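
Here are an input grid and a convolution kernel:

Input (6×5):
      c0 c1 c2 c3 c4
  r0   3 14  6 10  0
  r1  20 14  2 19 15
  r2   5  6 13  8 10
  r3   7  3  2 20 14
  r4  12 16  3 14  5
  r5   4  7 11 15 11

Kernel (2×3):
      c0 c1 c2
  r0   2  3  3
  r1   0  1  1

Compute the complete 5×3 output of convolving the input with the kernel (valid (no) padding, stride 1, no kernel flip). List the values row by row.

82 97 76
107 112 124
72 97 114
48 89 125
99 109 89

Output[0,0]: The receptive field on the input at this output position is [3 14 6 / 20 14 2]. Elementwise product with the kernel and sum: 3·2 + 14·3 + 6·3 + 14·1 + 2·1.
Output[0,1]: The receptive field on the input at this output position is [14 6 10 / 14 2 19]. Elementwise product with the kernel and sum: 14·2 + 6·3 + 10·3 + 2·1 + 19·1.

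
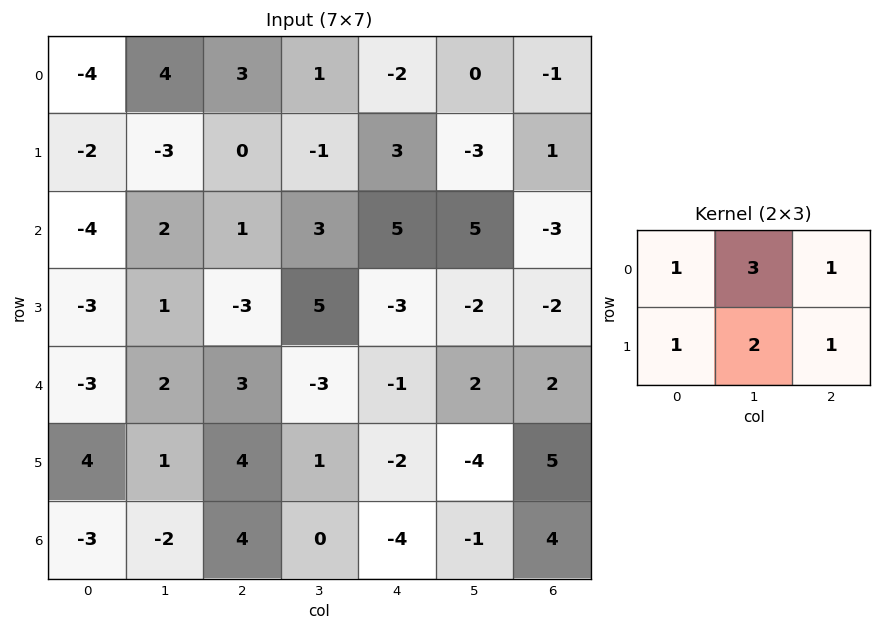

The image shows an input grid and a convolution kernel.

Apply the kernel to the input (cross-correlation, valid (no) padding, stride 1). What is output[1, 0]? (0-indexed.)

-10

The receptive field on the input at this output position is [-2 -3 0 / -4 2 1]. Elementwise product with the kernel and sum: -2·1 + -3·3 + 0·1 + -4·1 + 2·2 + 1·1.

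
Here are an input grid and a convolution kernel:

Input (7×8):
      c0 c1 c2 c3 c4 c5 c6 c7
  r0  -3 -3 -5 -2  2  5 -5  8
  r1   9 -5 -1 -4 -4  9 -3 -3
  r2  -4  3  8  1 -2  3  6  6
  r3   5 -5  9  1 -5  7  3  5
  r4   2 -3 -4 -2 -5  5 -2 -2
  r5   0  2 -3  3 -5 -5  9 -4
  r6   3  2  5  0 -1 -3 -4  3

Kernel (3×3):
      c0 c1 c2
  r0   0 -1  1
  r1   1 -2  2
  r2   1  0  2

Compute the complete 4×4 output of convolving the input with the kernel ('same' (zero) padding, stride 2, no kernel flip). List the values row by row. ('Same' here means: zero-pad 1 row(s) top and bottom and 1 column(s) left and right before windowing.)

Output[0,0]: The receptive field on the zero-padded input at this output position is [0 0 0 / 0 -3 -3 / 0 9 -5]. Elementwise product with the kernel and sum: 0·-1 + 0·1 + 0·1 + -3·-2 + -3·2 + 0·1 + -5·2.

-10 -10 18 34
-10 -17 39 20
-16 1 23 -6
0 -2 -4 -2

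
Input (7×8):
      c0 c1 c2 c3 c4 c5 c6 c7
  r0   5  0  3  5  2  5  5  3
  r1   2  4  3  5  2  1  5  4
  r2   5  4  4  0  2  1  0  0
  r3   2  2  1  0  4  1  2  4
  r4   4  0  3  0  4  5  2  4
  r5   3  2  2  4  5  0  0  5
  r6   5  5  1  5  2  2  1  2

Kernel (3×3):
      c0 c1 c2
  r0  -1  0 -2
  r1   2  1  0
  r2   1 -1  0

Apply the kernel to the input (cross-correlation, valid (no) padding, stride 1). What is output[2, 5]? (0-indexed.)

6

The receptive field on the input at this output position is [1 0 0 / 1 2 4 / 5 2 4]. Elementwise product with the kernel and sum: 1·-1 + 0·-2 + 1·2 + 2·1 + 5·1 + 2·-1.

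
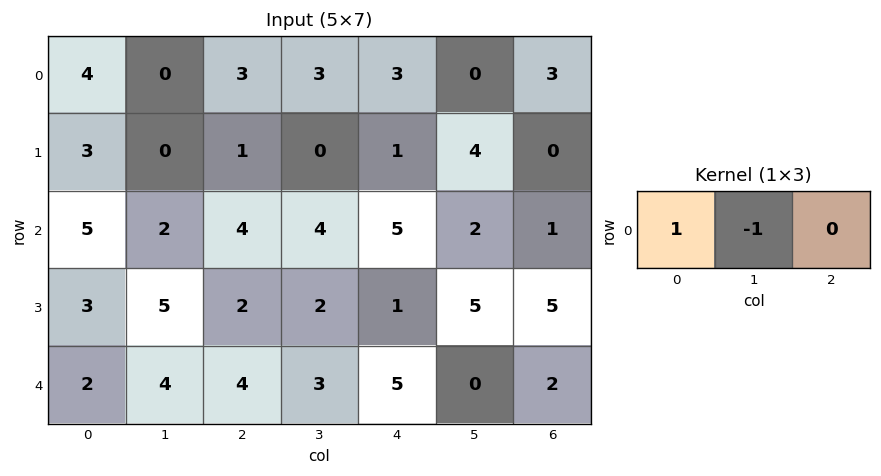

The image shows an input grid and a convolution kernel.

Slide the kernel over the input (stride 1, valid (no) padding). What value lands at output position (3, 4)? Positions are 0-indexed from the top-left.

The receptive field on the input at this output position is [1 5 5]. Elementwise product with the kernel and sum: 1·1 + 5·-1.

-4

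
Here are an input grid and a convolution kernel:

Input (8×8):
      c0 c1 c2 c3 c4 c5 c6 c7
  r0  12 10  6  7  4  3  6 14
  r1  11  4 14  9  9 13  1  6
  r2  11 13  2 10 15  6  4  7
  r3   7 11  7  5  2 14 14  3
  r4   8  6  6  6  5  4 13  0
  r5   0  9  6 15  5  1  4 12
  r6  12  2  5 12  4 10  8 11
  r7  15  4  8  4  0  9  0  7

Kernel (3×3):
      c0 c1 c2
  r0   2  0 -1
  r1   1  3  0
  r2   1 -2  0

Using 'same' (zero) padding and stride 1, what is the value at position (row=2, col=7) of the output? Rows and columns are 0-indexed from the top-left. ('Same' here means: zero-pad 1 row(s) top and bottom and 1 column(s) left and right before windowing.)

35

The receptive field on the zero-padded input at this output position is [1 6 0 / 4 7 0 / 14 3 0]. Elementwise product with the kernel and sum: 1·2 + 0·-1 + 4·1 + 7·3 + 14·1 + 3·-2.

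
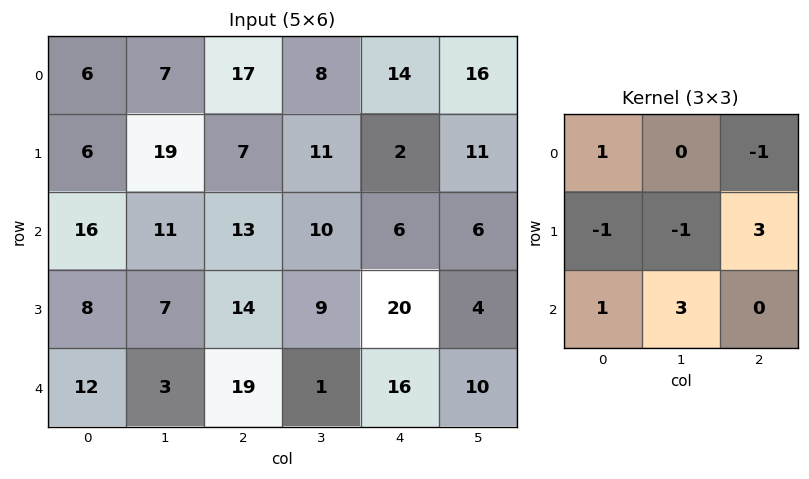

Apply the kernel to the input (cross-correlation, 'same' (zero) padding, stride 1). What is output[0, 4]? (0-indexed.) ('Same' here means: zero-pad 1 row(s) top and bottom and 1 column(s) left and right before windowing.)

43

The receptive field on the zero-padded input at this output position is [0 0 0 / 8 14 16 / 11 2 11]. Elementwise product with the kernel and sum: 0·1 + 0·-1 + 8·-1 + 14·-1 + 16·3 + 11·1 + 2·3.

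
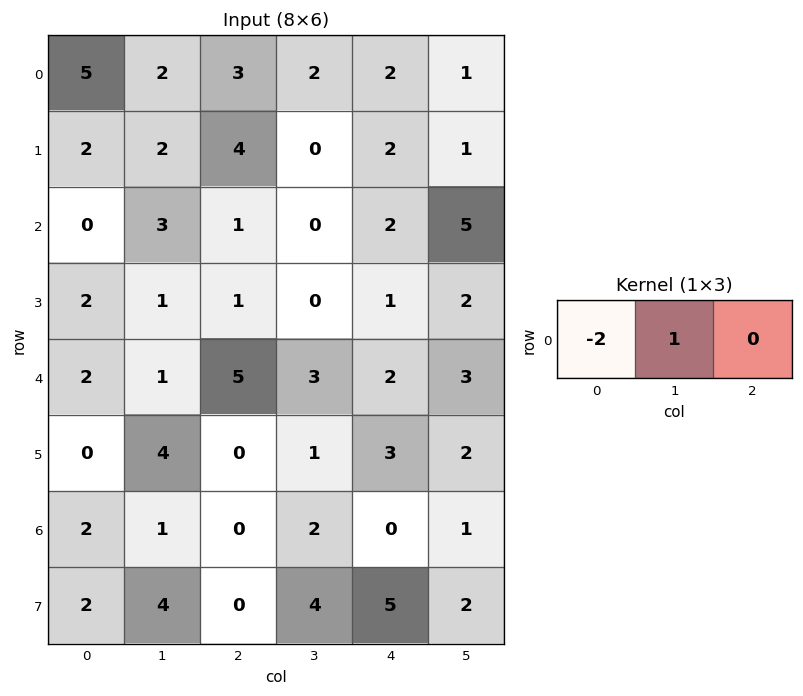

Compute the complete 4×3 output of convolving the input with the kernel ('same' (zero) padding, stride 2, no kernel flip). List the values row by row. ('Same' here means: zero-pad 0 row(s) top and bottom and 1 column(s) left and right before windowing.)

Output[0,0]: The receptive field on the zero-padded input at this output position is [0 5 2]. Elementwise product with the kernel and sum: 0·-2 + 5·1.
Output[0,1]: The receptive field on the zero-padded input at this output position is [2 3 2]. Elementwise product with the kernel and sum: 2·-2 + 3·1.

5 -1 -2
0 -5 2
2 3 -4
2 -2 -4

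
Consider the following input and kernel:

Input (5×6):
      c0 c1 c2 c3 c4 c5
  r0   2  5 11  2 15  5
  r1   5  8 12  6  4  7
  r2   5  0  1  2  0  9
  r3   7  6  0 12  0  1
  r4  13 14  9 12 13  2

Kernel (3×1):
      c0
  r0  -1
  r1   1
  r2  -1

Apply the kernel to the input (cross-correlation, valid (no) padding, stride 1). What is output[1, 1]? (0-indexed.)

The receptive field on the input at this output position is [8 / 0 / 6]. Elementwise product with the kernel and sum: 8·-1 + 0·1 + 6·-1.

-14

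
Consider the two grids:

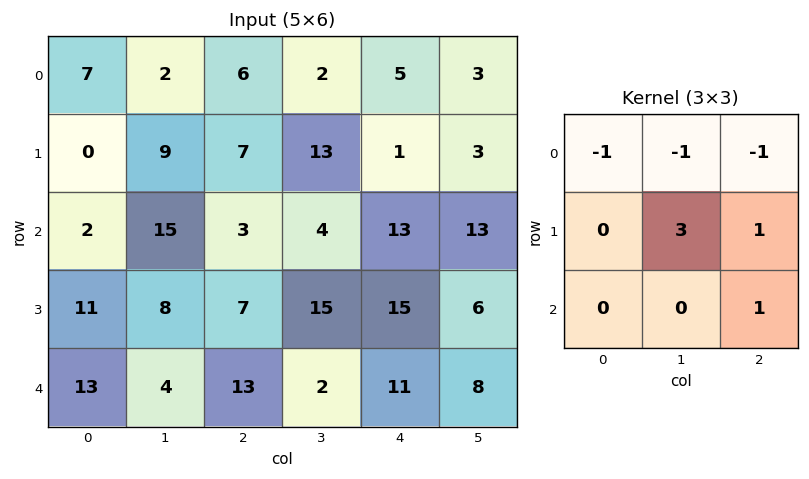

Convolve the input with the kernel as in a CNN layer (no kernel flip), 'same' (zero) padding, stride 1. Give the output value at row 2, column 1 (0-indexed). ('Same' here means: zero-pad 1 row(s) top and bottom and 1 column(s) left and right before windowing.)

The receptive field on the zero-padded input at this output position is [0 9 7 / 2 15 3 / 11 8 7]. Elementwise product with the kernel and sum: 0·-1 + 9·-1 + 7·-1 + 15·3 + 3·1 + 7·1.

39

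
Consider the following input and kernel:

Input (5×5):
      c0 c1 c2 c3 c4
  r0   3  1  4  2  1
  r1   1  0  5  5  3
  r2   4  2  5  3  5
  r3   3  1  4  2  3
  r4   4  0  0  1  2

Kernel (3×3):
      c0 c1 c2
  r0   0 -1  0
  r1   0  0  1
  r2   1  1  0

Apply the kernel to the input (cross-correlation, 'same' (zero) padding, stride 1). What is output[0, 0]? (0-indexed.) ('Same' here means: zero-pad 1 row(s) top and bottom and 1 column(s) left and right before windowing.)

2

The receptive field on the zero-padded input at this output position is [0 0 0 / 0 3 1 / 0 1 0]. Elementwise product with the kernel and sum: 0·-1 + 1·1 + 0·1 + 1·1.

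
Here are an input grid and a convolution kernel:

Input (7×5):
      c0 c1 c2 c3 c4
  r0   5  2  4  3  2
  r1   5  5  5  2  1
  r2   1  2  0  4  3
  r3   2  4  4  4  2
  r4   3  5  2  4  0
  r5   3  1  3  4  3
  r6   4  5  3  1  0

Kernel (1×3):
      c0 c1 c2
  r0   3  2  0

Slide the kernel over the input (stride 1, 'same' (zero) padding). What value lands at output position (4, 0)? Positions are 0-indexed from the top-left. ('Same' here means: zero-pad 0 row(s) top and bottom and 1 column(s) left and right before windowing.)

6

The receptive field on the zero-padded input at this output position is [0 3 5]. Elementwise product with the kernel and sum: 0·3 + 3·2.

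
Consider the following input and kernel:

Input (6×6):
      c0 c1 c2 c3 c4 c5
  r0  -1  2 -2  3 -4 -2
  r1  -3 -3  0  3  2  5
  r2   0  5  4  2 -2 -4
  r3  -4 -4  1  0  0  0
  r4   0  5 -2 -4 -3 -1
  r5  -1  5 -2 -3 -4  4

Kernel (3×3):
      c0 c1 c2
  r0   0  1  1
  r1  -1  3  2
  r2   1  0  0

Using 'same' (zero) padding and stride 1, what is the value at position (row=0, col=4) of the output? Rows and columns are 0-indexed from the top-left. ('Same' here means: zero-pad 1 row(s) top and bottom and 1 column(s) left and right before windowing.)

-16

The receptive field on the zero-padded input at this output position is [0 0 0 / 3 -4 -2 / 3 2 5]. Elementwise product with the kernel and sum: 0·1 + 0·1 + 3·-1 + -4·3 + -2·2 + 3·1.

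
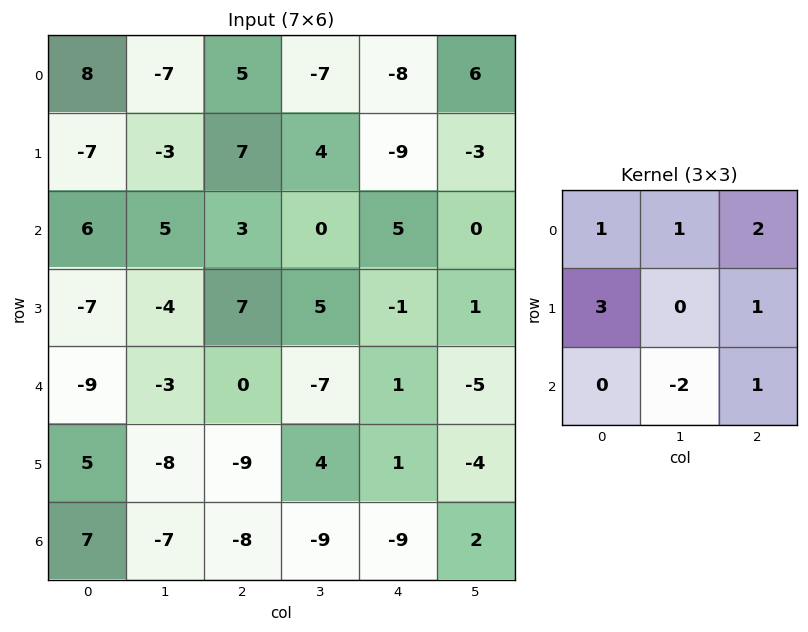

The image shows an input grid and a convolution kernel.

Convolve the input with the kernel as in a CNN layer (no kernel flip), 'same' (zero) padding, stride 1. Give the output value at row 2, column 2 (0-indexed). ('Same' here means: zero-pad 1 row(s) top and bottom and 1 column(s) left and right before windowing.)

18

The receptive field on the zero-padded input at this output position is [-3 7 4 / 5 3 0 / -4 7 5]. Elementwise product with the kernel and sum: -3·1 + 7·1 + 4·2 + 5·3 + 0·1 + 7·-2 + 5·1.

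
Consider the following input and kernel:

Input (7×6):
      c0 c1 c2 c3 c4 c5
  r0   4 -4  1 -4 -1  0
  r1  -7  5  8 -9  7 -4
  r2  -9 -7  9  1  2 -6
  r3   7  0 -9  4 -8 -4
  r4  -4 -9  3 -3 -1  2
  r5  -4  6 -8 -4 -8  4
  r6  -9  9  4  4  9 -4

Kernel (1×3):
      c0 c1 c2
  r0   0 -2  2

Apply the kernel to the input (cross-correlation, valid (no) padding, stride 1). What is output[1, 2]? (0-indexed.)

The receptive field on the input at this output position is [8 -9 7]. Elementwise product with the kernel and sum: -9·-2 + 7·2.

32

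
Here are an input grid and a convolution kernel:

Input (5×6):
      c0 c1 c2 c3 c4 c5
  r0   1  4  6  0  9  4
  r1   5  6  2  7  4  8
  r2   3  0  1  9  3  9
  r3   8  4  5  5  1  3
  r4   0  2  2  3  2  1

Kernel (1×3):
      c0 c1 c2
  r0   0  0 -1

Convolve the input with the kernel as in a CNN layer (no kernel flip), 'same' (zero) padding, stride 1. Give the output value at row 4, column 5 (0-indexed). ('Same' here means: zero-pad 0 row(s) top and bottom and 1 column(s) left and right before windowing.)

0

The receptive field on the zero-padded input at this output position is [2 1 0]. Elementwise product with the kernel and sum: 0·-1.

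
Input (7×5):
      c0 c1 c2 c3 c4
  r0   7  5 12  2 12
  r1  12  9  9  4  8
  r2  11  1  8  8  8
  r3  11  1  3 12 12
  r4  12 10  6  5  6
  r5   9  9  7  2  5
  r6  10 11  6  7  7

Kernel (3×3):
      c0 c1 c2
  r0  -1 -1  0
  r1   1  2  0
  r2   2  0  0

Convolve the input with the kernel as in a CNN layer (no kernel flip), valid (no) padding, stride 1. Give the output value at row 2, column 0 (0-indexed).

25

The receptive field on the input at this output position is [11 1 8 / 11 1 3 / 12 10 6]. Elementwise product with the kernel and sum: 11·-1 + 1·-1 + 11·1 + 1·2 + 12·2.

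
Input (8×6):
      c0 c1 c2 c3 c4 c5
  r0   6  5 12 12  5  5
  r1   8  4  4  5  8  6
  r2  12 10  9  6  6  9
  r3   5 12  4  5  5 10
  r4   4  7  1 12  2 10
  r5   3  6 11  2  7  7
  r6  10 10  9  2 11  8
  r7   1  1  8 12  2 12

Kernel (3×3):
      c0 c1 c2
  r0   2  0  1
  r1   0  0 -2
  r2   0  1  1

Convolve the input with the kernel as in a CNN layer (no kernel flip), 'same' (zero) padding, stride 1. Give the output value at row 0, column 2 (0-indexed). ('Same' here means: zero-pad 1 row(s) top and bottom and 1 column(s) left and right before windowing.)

The receptive field on the zero-padded input at this output position is [0 0 0 / 5 12 12 / 4 4 5]. Elementwise product with the kernel and sum: 0·2 + 0·1 + 12·-2 + 4·1 + 5·1.

-15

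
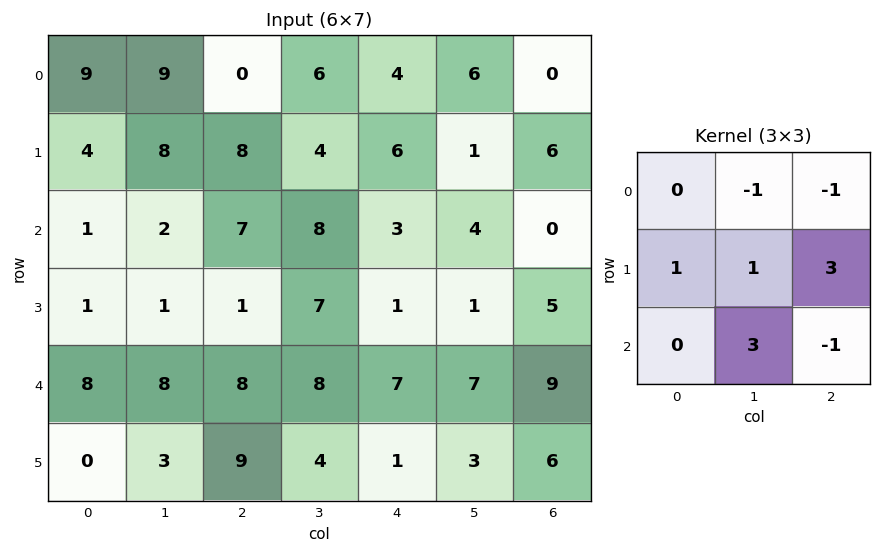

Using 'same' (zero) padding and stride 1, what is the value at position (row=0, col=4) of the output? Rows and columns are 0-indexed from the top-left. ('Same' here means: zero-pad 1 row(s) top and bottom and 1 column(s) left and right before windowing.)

The receptive field on the zero-padded input at this output position is [0 0 0 / 6 4 6 / 4 6 1]. Elementwise product with the kernel and sum: 0·-1 + 0·-1 + 6·1 + 4·1 + 6·3 + 6·3 + 1·-1.

45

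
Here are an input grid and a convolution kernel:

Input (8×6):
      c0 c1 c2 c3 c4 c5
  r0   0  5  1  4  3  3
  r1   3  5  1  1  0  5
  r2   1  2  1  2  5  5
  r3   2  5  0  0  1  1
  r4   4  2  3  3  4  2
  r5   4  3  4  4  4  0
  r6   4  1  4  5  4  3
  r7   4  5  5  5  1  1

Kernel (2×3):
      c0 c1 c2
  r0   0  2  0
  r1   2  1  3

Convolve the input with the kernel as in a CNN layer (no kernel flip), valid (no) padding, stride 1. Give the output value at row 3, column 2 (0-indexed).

21

The receptive field on the input at this output position is [0 0 1 / 3 3 4]. Elementwise product with the kernel and sum: 0·2 + 3·2 + 3·1 + 4·3.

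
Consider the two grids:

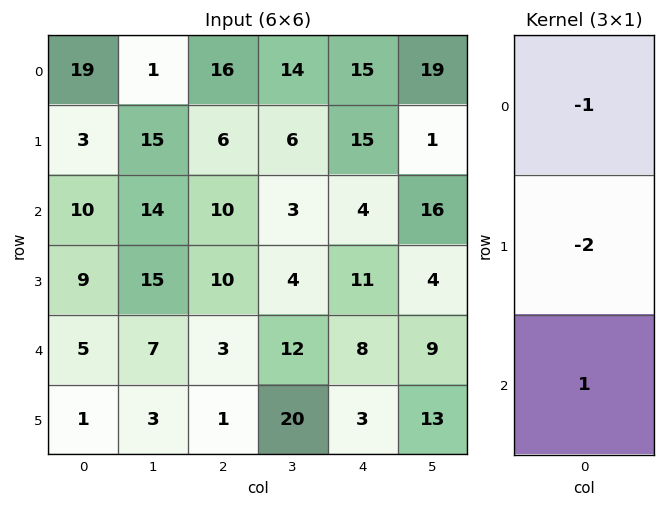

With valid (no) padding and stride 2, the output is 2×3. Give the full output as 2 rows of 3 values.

-15 -18 -41
-23 -27 -18

Output[0,0]: The receptive field on the input at this output position is [19 / 3 / 10]. Elementwise product with the kernel and sum: 19·-1 + 3·-2 + 10·1.
Output[0,1]: The receptive field on the input at this output position is [16 / 6 / 10]. Elementwise product with the kernel and sum: 16·-1 + 6·-2 + 10·1.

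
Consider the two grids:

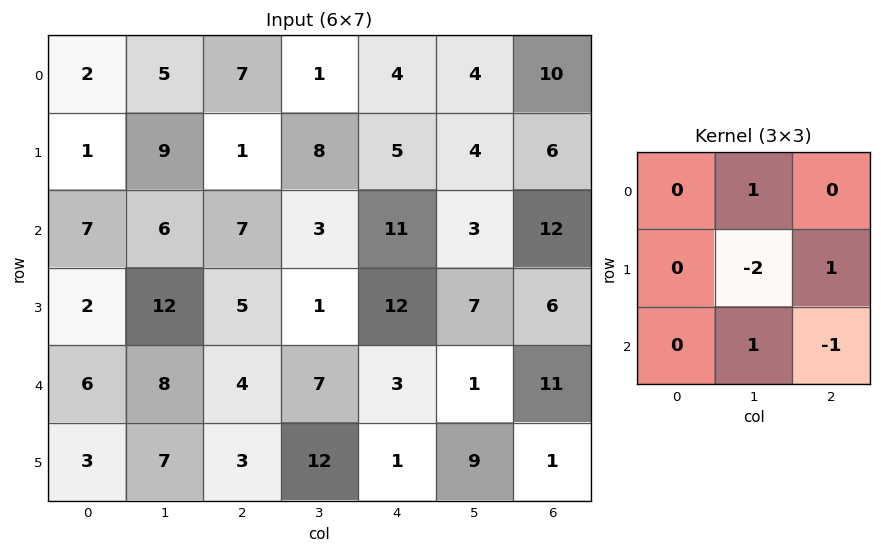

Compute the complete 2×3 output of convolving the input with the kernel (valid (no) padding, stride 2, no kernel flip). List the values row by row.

Output[0,0]: The receptive field on the input at this output position is [2 5 7 / 1 9 1 / 7 6 7]. Elementwise product with the kernel and sum: 5·1 + 9·-2 + 1·1 + 6·1 + 7·-1.
Output[0,1]: The receptive field on the input at this output position is [7 1 4 / 1 8 5 / 7 3 11]. Elementwise product with the kernel and sum: 1·1 + 8·-2 + 5·1 + 3·1 + 11·-1.

-13 -18 -7
-9 17 -15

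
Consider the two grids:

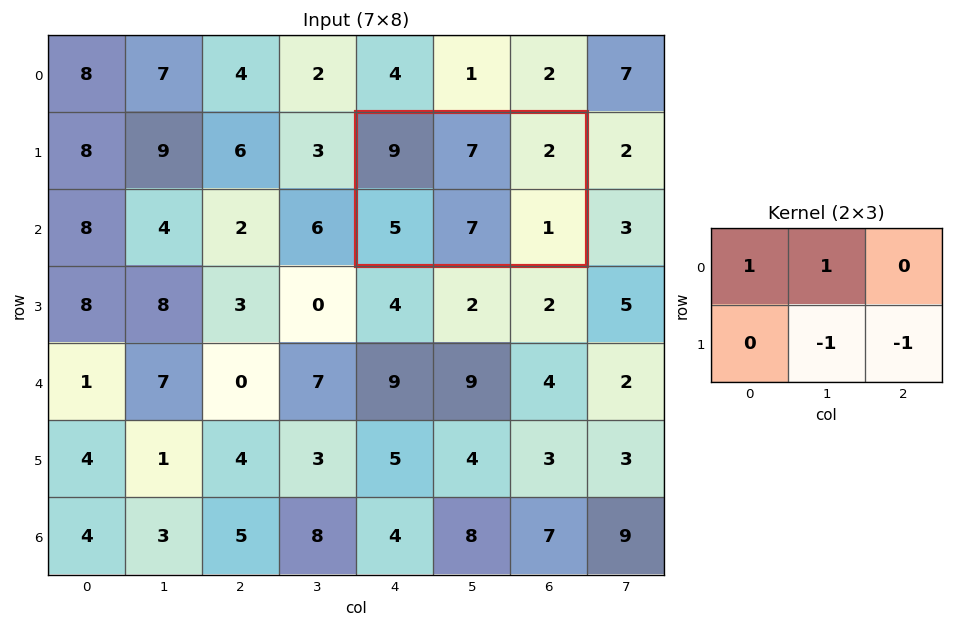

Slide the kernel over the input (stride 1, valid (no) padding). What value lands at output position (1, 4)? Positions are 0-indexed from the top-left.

8

The receptive field on the input at this output position is [9 7 2 / 5 7 1]. Elementwise product with the kernel and sum: 9·1 + 7·1 + 7·-1 + 1·-1.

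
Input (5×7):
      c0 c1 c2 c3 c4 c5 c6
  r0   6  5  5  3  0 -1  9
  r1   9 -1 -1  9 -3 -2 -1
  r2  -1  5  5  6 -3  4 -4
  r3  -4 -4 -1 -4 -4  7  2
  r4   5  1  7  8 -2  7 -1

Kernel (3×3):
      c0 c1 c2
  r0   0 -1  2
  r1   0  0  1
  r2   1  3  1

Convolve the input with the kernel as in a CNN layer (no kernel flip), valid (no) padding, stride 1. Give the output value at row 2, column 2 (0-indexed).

13

The receptive field on the input at this output position is [5 6 -3 / -1 -4 -4 / 7 8 -2]. Elementwise product with the kernel and sum: 6·-1 + -3·2 + -4·1 + 7·1 + 8·3 + -2·1.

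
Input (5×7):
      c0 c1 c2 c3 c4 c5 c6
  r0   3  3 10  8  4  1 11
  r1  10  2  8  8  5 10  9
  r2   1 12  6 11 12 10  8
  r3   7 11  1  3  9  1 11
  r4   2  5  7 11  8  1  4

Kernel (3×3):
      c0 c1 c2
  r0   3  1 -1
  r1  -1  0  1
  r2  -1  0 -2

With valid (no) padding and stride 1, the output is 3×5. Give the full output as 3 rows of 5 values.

-13 -17 1 -2 -22
20 -12 14 13 -19
-13 -4 2 20 24

Output[0,0]: The receptive field on the input at this output position is [3 3 10 / 10 2 8 / 1 12 6]. Elementwise product with the kernel and sum: 3·3 + 3·1 + 10·-1 + 10·-1 + 8·1 + 1·-1 + 6·-2.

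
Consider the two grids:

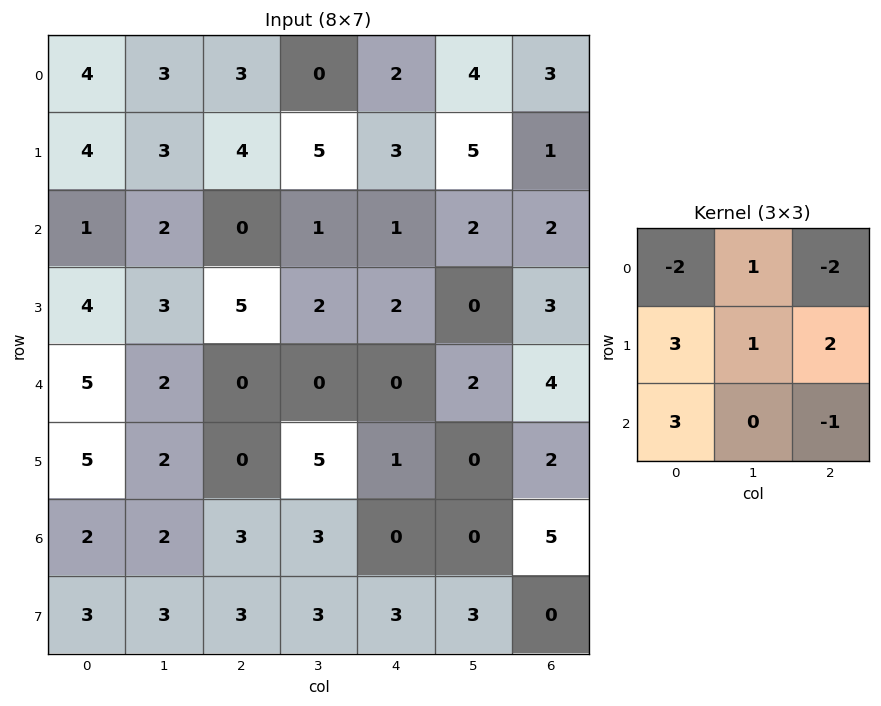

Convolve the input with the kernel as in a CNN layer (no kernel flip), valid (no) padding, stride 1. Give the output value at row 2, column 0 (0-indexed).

40

The receptive field on the input at this output position is [1 2 0 / 4 3 5 / 5 2 0]. Elementwise product with the kernel and sum: 1·-2 + 2·1 + 0·-2 + 4·3 + 3·1 + 5·2 + 5·3 + 0·-1.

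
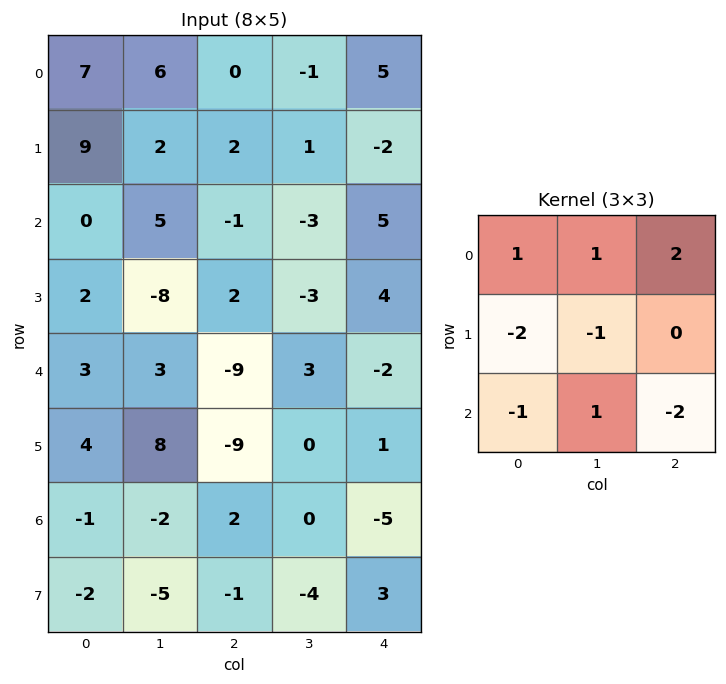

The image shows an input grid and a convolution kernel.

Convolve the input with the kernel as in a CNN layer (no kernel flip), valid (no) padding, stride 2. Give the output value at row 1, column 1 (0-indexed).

The receptive field on the input at this output position is [-1 -3 5 / 2 -3 4 / -9 3 -2]. Elementwise product with the kernel and sum: -1·1 + -3·1 + 5·2 + 2·-2 + -3·-1 + -9·-1 + 3·1 + -2·-2.

21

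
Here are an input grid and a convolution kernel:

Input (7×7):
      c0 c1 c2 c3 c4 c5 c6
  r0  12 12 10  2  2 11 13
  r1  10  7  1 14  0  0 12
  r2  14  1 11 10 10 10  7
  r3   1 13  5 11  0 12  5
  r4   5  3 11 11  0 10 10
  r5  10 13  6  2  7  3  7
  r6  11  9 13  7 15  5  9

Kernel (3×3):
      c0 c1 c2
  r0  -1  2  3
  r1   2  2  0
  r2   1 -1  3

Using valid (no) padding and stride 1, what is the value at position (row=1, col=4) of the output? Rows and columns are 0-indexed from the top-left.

79

The receptive field on the input at this output position is [0 0 12 / 10 10 7 / 0 12 5]. Elementwise product with the kernel and sum: 0·-1 + 0·2 + 12·3 + 10·2 + 10·2 + 0·1 + 12·-1 + 5·3.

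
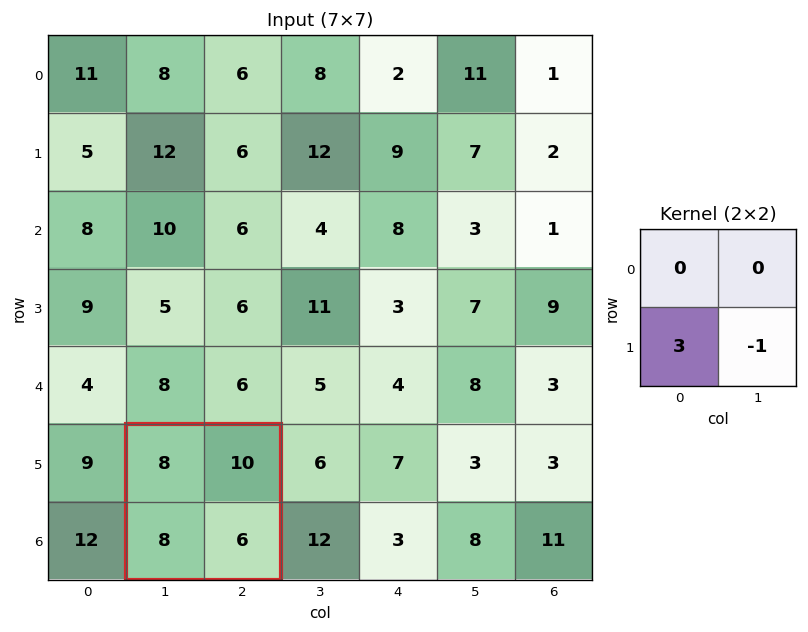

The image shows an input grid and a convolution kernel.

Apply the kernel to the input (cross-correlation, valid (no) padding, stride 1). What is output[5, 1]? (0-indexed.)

18

The receptive field on the input at this output position is [8 10 / 8 6]. Elementwise product with the kernel and sum: 8·3 + 6·-1.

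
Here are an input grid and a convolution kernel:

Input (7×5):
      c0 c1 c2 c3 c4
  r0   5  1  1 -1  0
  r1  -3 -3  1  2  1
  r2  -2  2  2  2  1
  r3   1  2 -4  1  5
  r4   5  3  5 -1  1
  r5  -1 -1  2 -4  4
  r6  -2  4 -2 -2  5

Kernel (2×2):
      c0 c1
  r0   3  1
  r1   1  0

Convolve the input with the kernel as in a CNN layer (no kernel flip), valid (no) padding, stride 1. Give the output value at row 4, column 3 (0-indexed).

The receptive field on the input at this output position is [-1 1 / -4 4]. Elementwise product with the kernel and sum: -1·3 + 1·1 + -4·1.

-6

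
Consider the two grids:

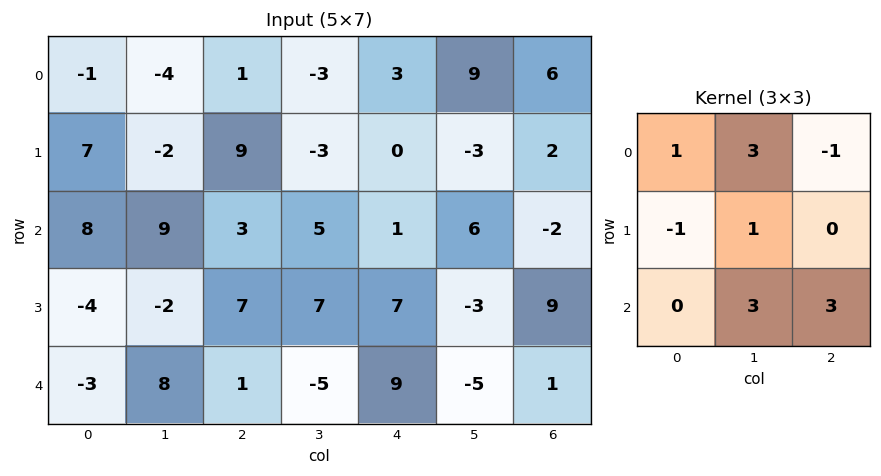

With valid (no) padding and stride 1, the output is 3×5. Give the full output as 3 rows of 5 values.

13 37 -5 21 33
8 64 44 8 12
61 10 29 14 -1

Output[0,0]: The receptive field on the input at this output position is [-1 -4 1 / 7 -2 9 / 8 9 3]. Elementwise product with the kernel and sum: -1·1 + -4·3 + 1·-1 + 7·-1 + -2·1 + 9·3 + 3·3.
Output[0,1]: The receptive field on the input at this output position is [-4 1 -3 / -2 9 -3 / 9 3 5]. Elementwise product with the kernel and sum: -4·1 + 1·3 + -3·-1 + -2·-1 + 9·1 + 3·3 + 5·3.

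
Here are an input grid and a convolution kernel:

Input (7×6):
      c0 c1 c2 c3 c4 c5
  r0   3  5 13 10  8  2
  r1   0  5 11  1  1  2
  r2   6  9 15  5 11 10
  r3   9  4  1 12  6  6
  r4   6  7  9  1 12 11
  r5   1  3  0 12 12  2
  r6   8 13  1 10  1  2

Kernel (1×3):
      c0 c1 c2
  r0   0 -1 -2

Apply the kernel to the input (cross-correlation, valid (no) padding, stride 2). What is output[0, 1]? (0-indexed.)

-26

The receptive field on the input at this output position is [13 10 8]. Elementwise product with the kernel and sum: 10·-1 + 8·-2.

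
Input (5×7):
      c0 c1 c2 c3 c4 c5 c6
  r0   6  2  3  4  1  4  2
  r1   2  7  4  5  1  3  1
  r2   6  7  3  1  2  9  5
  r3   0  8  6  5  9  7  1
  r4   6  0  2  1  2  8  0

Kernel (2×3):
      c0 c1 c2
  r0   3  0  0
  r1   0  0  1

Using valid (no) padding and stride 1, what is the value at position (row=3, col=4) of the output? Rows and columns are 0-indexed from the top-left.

The receptive field on the input at this output position is [9 7 1 / 2 8 0]. Elementwise product with the kernel and sum: 9·3 + 0·1.

27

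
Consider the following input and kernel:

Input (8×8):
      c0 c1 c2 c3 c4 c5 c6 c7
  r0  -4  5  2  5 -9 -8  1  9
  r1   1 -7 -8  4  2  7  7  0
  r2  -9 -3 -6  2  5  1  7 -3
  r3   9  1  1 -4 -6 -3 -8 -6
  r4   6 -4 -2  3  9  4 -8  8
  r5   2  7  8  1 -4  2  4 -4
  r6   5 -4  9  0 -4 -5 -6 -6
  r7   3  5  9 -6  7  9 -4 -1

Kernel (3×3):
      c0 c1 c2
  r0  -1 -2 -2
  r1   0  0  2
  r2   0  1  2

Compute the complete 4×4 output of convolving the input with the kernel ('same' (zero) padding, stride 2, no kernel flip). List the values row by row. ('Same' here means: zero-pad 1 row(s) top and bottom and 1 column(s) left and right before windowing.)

-3 10 0 25
17 12 -32 -47
-12 21 30 43
-13 -28 18 -20

Output[0,0]: The receptive field on the zero-padded input at this output position is [0 0 0 / 0 -4 5 / 0 1 -7]. Elementwise product with the kernel and sum: 0·-1 + 0·-2 + 0·-2 + 5·2 + 1·1 + -7·2.
Output[0,1]: The receptive field on the zero-padded input at this output position is [0 0 0 / 5 2 5 / -7 -8 4]. Elementwise product with the kernel and sum: 0·-1 + 0·-2 + 0·-2 + 5·2 + -8·1 + 4·2.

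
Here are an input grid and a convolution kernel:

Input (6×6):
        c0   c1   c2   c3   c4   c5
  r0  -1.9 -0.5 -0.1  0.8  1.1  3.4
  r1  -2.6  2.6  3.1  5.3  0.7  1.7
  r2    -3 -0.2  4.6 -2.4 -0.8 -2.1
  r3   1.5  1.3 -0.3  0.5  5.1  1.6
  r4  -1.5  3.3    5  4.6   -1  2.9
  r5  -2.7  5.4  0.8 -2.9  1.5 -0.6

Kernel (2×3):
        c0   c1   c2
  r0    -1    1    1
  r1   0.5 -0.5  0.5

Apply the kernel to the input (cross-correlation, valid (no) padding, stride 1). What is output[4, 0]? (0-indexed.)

The receptive field on the input at this output position is [-1.5 3.3 5 / -2.7 5.4 0.8]. Elementwise product with the kernel and sum: -1.5·-1 + 3.3·1 + 5·1 + -2.7·0.5 + 5.4·-0.5 + 0.8·0.5.

6.15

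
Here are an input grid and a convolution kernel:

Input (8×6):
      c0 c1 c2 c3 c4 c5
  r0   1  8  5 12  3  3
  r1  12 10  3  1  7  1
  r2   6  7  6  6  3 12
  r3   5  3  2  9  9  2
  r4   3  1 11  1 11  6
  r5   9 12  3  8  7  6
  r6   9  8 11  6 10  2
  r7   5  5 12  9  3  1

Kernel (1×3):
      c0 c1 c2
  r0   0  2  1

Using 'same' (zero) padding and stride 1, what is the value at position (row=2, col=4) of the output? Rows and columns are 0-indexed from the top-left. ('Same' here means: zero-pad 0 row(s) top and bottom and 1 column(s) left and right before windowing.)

The receptive field on the zero-padded input at this output position is [6 3 12]. Elementwise product with the kernel and sum: 3·2 + 12·1.

18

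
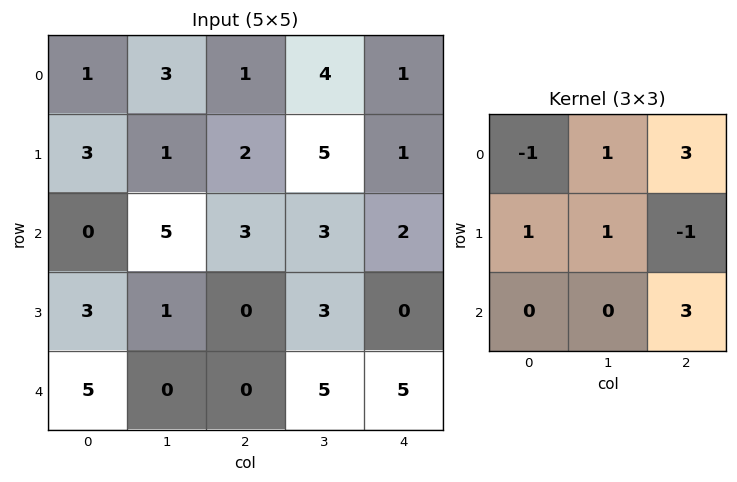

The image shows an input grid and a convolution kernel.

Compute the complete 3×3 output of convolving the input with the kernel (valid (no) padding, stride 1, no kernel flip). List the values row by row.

Output[0,0]: The receptive field on the input at this output position is [1 3 1 / 3 1 2 / 0 5 3]. Elementwise product with the kernel and sum: 1·-1 + 3·1 + 1·3 + 3·1 + 1·1 + 2·-1 + 3·3.
Output[0,1]: The receptive field on the input at this output position is [3 1 4 / 1 2 5 / 5 3 3]. Elementwise product with the kernel and sum: 3·-1 + 1·1 + 4·3 + 1·1 + 2·1 + 5·-1 + 3·3.

16 17 18
6 30 10
18 20 24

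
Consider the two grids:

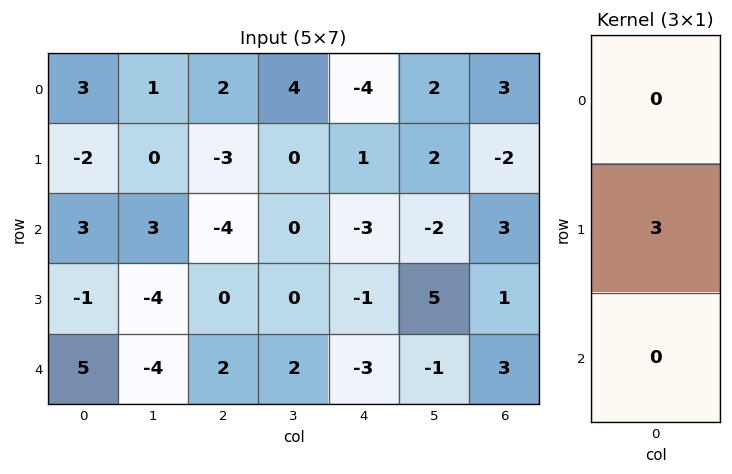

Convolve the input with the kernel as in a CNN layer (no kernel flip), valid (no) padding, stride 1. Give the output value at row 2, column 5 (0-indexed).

The receptive field on the input at this output position is [-2 / 5 / -1]. Elementwise product with the kernel and sum: 5·3.

15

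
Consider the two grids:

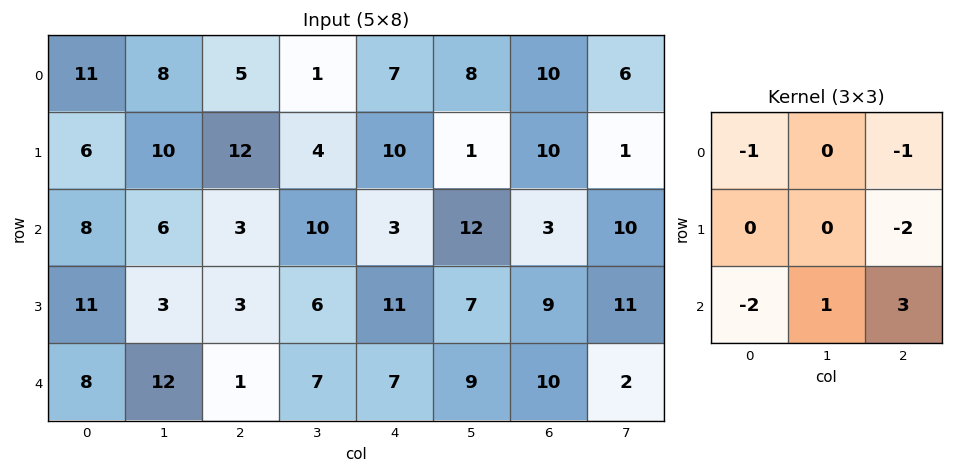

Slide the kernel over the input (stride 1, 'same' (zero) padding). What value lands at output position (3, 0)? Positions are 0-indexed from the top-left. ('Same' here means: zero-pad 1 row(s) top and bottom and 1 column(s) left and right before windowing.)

32

The receptive field on the zero-padded input at this output position is [0 8 6 / 0 11 3 / 0 8 12]. Elementwise product with the kernel and sum: 0·-1 + 6·-1 + 3·-2 + 0·-2 + 8·1 + 12·3.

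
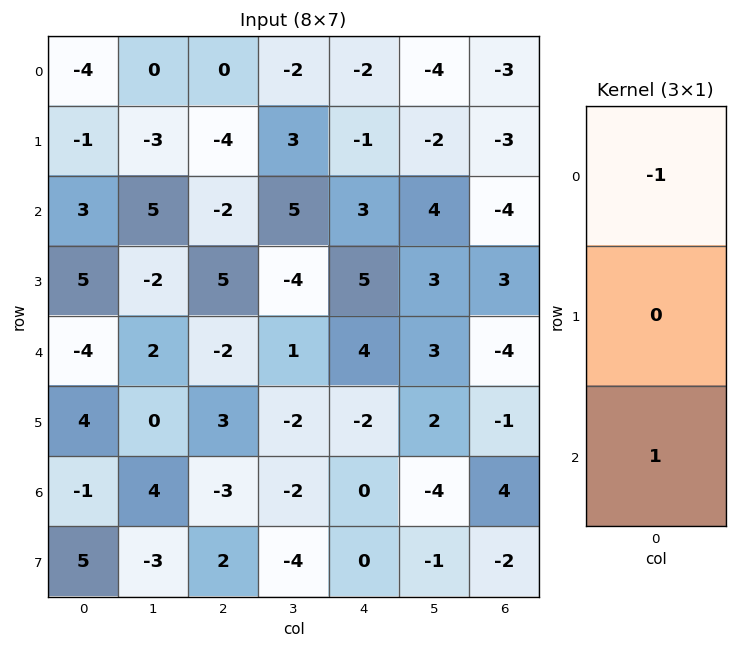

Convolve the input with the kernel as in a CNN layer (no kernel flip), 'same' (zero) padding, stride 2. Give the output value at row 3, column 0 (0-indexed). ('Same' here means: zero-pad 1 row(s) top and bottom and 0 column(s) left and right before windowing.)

The receptive field on the zero-padded input at this output position is [4 / -1 / 5]. Elementwise product with the kernel and sum: 4·-1 + 5·1.

1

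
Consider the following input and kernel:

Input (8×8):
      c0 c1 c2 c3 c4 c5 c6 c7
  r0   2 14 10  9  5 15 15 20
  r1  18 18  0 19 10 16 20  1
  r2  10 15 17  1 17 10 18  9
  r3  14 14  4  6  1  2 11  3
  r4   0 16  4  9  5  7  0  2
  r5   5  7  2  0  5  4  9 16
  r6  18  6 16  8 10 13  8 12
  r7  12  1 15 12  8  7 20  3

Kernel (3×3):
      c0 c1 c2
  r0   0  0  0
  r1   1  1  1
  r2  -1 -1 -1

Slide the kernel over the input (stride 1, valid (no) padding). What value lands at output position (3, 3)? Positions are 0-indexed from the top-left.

12

The receptive field on the input at this output position is [6 1 2 / 9 5 7 / 0 5 4]. Elementwise product with the kernel and sum: 9·1 + 5·1 + 7·1 + 0·-1 + 5·-1 + 4·-1.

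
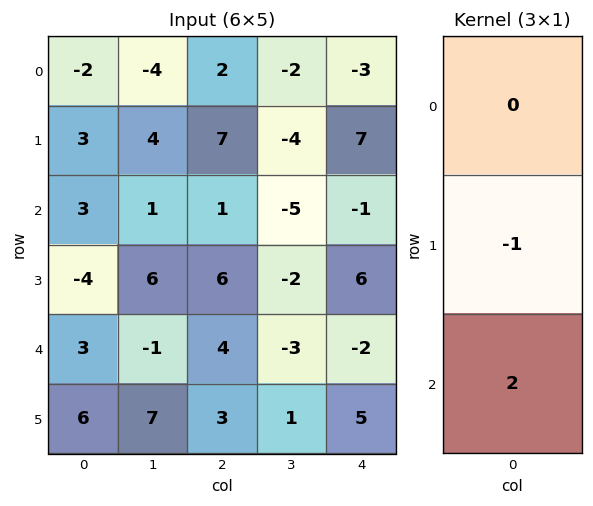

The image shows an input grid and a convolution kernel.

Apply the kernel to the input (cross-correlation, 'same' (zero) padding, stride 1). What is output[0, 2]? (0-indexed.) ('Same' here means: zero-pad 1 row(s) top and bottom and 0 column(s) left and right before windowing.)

The receptive field on the zero-padded input at this output position is [0 / 2 / 7]. Elementwise product with the kernel and sum: 2·-1 + 7·2.

12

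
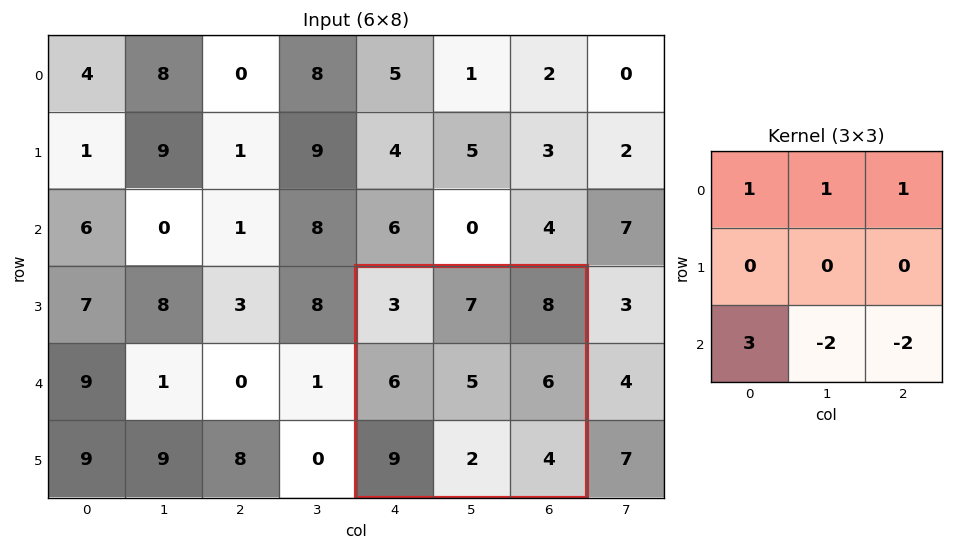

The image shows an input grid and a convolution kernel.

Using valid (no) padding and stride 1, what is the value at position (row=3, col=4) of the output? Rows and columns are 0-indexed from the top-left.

The receptive field on the input at this output position is [3 7 8 / 6 5 6 / 9 2 4]. Elementwise product with the kernel and sum: 3·1 + 7·1 + 8·1 + 9·3 + 2·-2 + 4·-2.

33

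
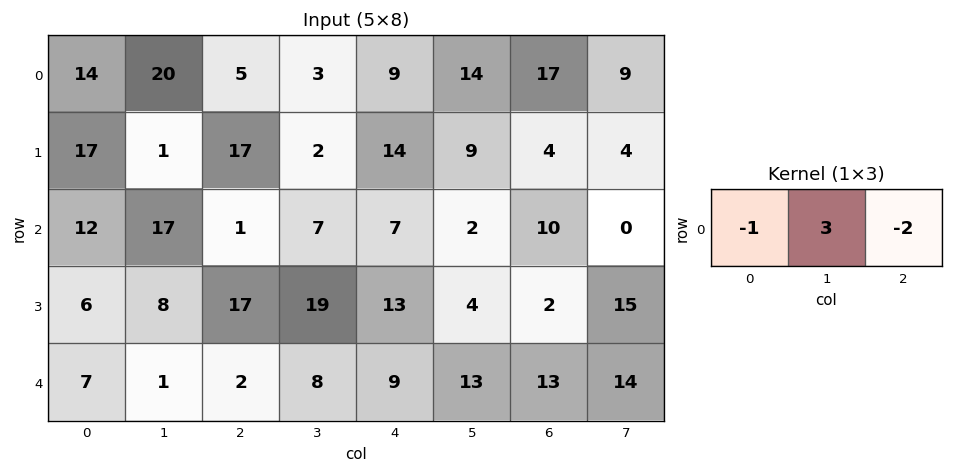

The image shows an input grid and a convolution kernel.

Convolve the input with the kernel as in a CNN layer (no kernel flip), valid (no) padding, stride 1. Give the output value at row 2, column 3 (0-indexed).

The receptive field on the input at this output position is [7 7 2]. Elementwise product with the kernel and sum: 7·-1 + 7·3 + 2·-2.

10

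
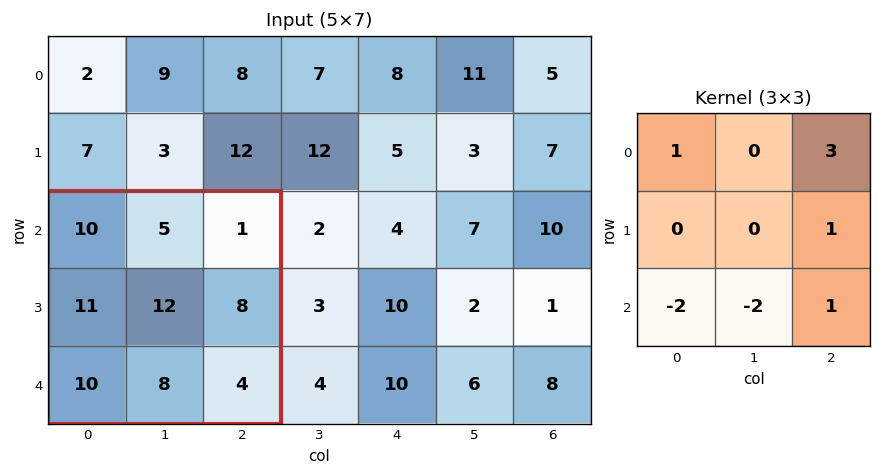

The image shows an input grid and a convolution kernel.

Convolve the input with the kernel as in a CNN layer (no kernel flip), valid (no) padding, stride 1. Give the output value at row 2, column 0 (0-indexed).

The receptive field on the input at this output position is [10 5 1 / 11 12 8 / 10 8 4]. Elementwise product with the kernel and sum: 10·1 + 1·3 + 8·1 + 10·-2 + 8·-2 + 4·1.

-11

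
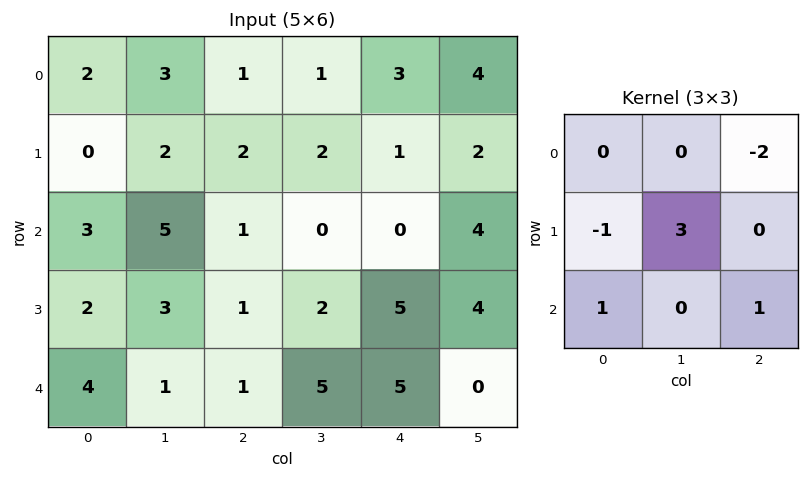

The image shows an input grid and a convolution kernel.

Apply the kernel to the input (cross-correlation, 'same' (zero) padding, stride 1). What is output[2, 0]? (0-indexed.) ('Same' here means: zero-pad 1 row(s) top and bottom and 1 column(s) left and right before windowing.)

The receptive field on the zero-padded input at this output position is [0 0 2 / 0 3 5 / 0 2 3]. Elementwise product with the kernel and sum: 2·-2 + 0·-1 + 3·3 + 0·1 + 3·1.

8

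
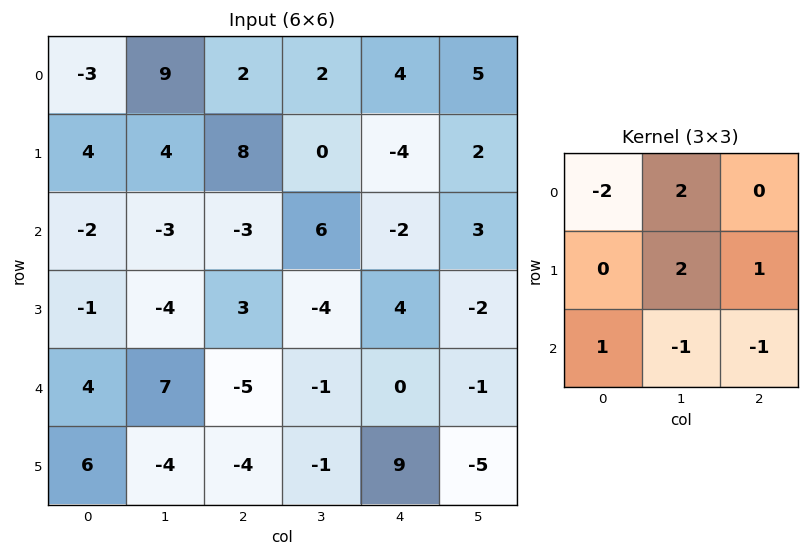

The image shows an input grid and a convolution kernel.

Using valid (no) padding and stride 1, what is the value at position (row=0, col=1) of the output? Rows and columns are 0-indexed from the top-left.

-4

The receptive field on the input at this output position is [9 2 2 / 4 8 0 / -3 -3 6]. Elementwise product with the kernel and sum: 9·-2 + 2·2 + 8·2 + 0·1 + -3·1 + -3·-1 + 6·-1.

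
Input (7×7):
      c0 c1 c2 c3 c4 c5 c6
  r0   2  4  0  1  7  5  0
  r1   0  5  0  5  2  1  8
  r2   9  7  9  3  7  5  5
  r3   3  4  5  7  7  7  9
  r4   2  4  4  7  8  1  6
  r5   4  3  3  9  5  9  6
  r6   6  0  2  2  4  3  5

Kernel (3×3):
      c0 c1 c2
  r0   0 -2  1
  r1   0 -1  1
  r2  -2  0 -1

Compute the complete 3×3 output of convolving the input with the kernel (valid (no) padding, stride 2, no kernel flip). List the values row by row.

Output[0,0]: The receptive field on the input at this output position is [2 4 0 / 0 5 0 / 9 7 9]. Elementwise product with the kernel and sum: 4·-2 + 0·1 + 5·-1 + 0·1 + 9·-2 + 9·-1.

-40 -23 -22
-12 -15 -25
-18 -18 -12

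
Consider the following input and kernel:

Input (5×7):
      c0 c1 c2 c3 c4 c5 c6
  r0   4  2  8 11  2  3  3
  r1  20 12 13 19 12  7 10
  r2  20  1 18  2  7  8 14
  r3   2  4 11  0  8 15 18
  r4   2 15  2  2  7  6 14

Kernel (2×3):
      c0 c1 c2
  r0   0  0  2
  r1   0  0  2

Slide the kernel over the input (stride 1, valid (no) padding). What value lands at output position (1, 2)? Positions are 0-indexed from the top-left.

The receptive field on the input at this output position is [13 19 12 / 18 2 7]. Elementwise product with the kernel and sum: 12·2 + 7·2.

38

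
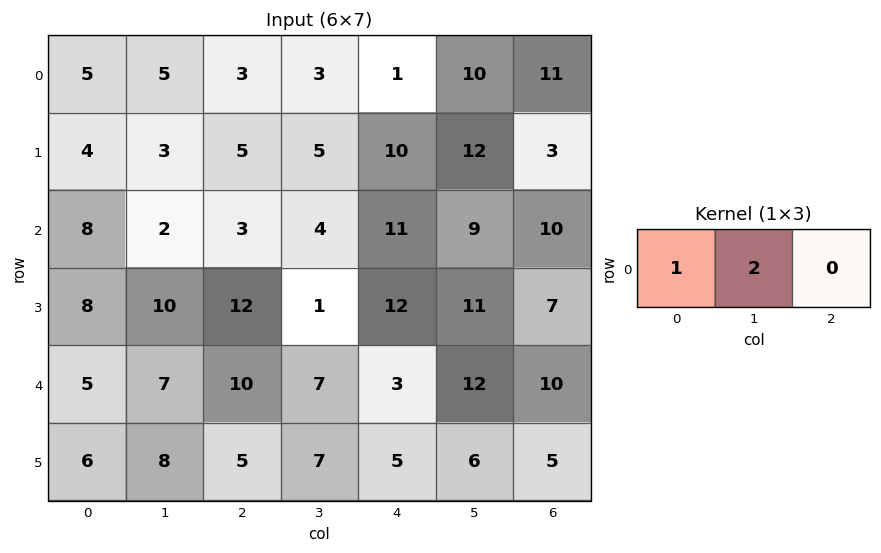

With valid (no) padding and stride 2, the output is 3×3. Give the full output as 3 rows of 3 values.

Output[0,0]: The receptive field on the input at this output position is [5 5 3]. Elementwise product with the kernel and sum: 5·1 + 5·2.

15 9 21
12 11 29
19 24 27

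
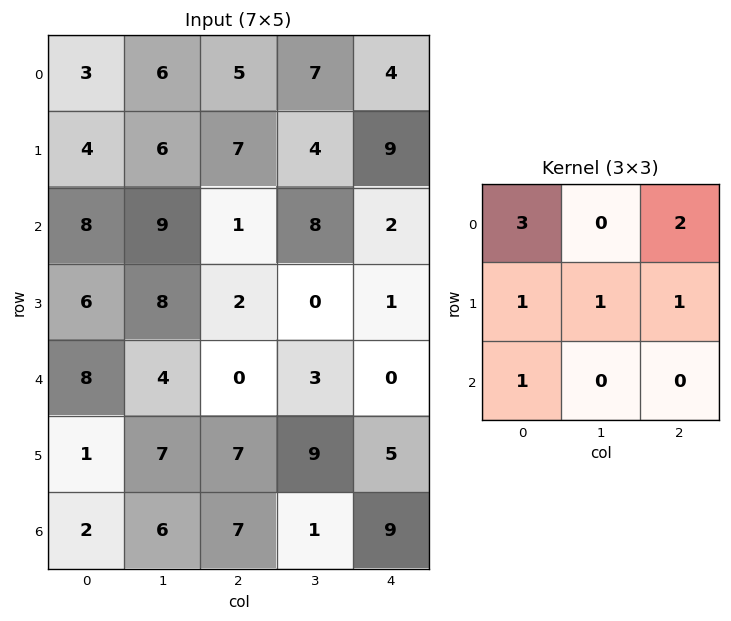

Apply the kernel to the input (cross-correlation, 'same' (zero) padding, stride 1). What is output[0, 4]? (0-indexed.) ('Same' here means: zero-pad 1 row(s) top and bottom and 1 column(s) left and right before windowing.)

15

The receptive field on the zero-padded input at this output position is [0 0 0 / 7 4 0 / 4 9 0]. Elementwise product with the kernel and sum: 0·3 + 0·2 + 7·1 + 4·1 + 0·1 + 4·1.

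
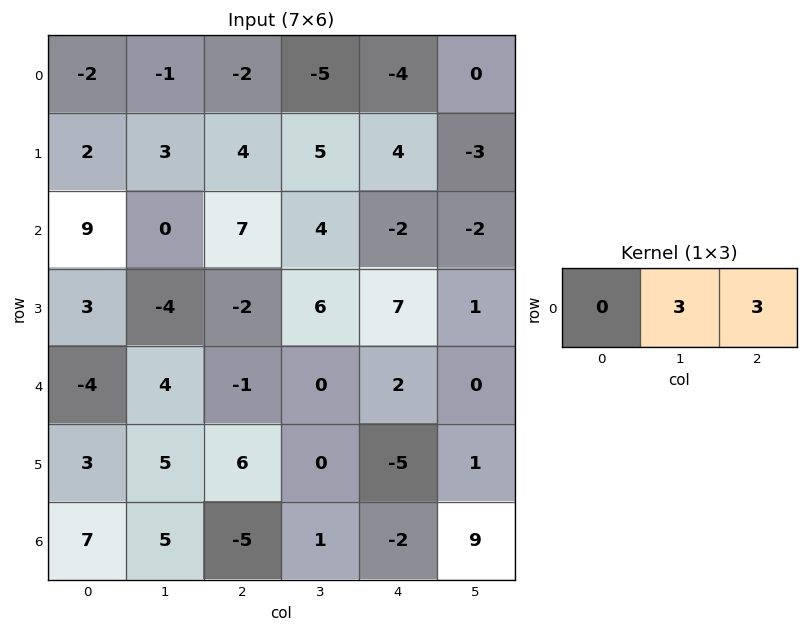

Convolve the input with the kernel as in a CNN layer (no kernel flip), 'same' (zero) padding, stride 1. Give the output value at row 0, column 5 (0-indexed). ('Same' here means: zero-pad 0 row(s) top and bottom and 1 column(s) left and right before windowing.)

The receptive field on the zero-padded input at this output position is [-4 0 0]. Elementwise product with the kernel and sum: 0·3 + 0·3.

0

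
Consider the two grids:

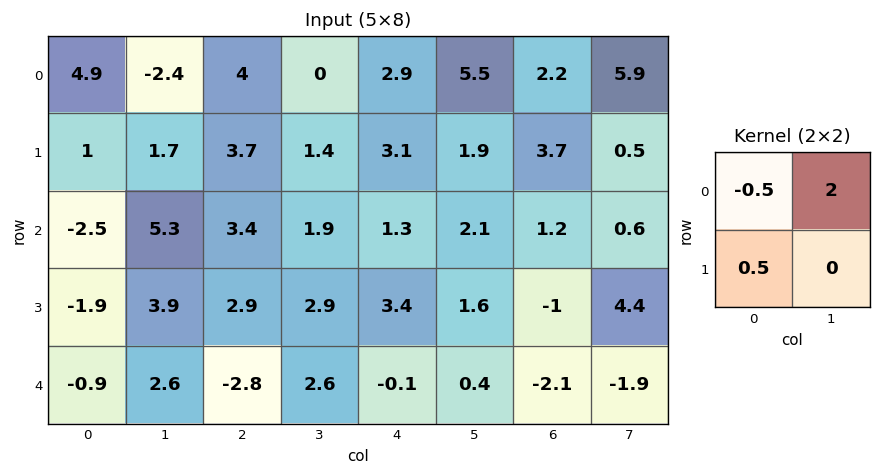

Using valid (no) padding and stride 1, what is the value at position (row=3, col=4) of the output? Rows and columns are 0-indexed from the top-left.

The receptive field on the input at this output position is [3.4 1.6 / -0.1 0.4]. Elementwise product with the kernel and sum: 3.4·-0.5 + 1.6·2 + -0.1·0.5.

1.45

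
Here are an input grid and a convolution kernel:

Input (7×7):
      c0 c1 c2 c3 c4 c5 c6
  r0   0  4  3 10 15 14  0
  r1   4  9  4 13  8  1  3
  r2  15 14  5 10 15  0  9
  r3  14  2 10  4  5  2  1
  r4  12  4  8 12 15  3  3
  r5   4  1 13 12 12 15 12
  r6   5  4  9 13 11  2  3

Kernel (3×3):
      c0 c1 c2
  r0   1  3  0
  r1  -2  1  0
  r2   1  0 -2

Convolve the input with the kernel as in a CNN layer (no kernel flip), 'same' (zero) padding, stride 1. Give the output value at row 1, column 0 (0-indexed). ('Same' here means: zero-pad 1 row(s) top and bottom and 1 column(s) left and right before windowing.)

-24

The receptive field on the zero-padded input at this output position is [0 0 4 / 0 4 9 / 0 15 14]. Elementwise product with the kernel and sum: 0·1 + 0·3 + 0·-2 + 4·1 + 0·1 + 14·-2.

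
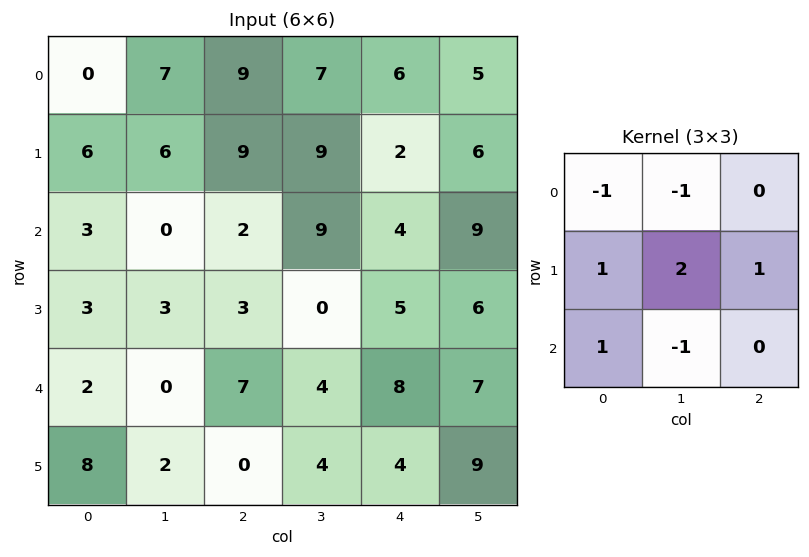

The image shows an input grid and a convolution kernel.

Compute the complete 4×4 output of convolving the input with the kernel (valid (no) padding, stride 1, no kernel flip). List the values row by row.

23 15 6 11
-7 -2 9 10
11 0 0 -1
9 14 16 22

Output[0,0]: The receptive field on the input at this output position is [0 7 9 / 6 6 9 / 3 0 2]. Elementwise product with the kernel and sum: 0·-1 + 7·-1 + 6·1 + 6·2 + 9·1 + 3·1 + 0·-1.
Output[0,1]: The receptive field on the input at this output position is [7 9 7 / 6 9 9 / 0 2 9]. Elementwise product with the kernel and sum: 7·-1 + 9·-1 + 6·1 + 9·2 + 9·1 + 0·1 + 2·-1.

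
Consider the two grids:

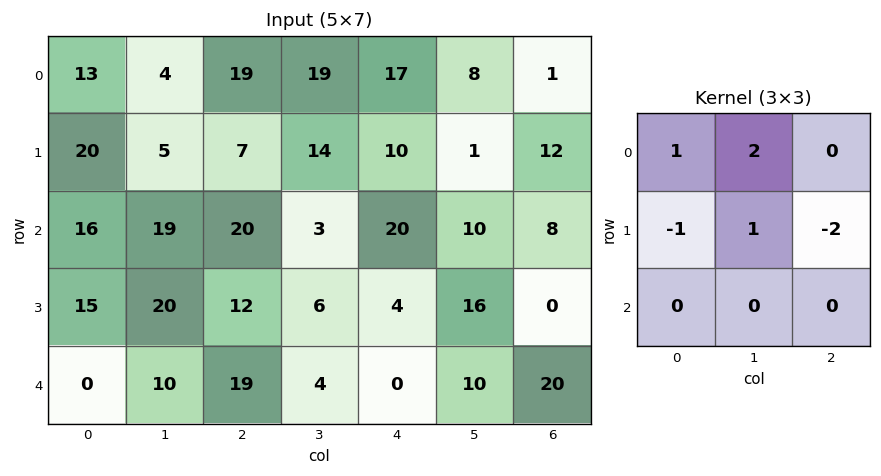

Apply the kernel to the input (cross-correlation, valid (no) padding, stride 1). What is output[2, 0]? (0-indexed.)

35

The receptive field on the input at this output position is [16 19 20 / 15 20 12 / 0 10 19]. Elementwise product with the kernel and sum: 16·1 + 19·2 + 15·-1 + 20·1 + 12·-2.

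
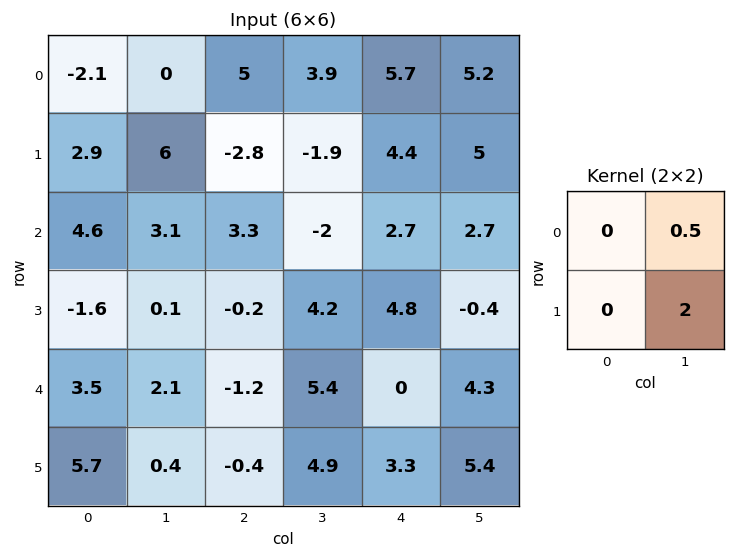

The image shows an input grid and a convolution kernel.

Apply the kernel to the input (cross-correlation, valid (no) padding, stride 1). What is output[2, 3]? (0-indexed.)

10.95

The receptive field on the input at this output position is [-2 2.7 / 4.2 4.8]. Elementwise product with the kernel and sum: 2.7·0.5 + 4.8·2.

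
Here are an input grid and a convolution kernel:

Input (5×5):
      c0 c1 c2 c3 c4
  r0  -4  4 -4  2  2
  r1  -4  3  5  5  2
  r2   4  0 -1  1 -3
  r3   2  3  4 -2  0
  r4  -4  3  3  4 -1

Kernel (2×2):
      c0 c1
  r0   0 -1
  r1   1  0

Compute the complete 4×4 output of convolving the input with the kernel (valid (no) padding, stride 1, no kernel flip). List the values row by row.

-8 7 3 3
1 -5 -6 -1
2 4 3 1
-7 -1 5 4

Output[0,0]: The receptive field on the input at this output position is [-4 4 / -4 3]. Elementwise product with the kernel and sum: 4·-1 + -4·1.
Output[0,1]: The receptive field on the input at this output position is [4 -4 / 3 5]. Elementwise product with the kernel and sum: -4·-1 + 3·1.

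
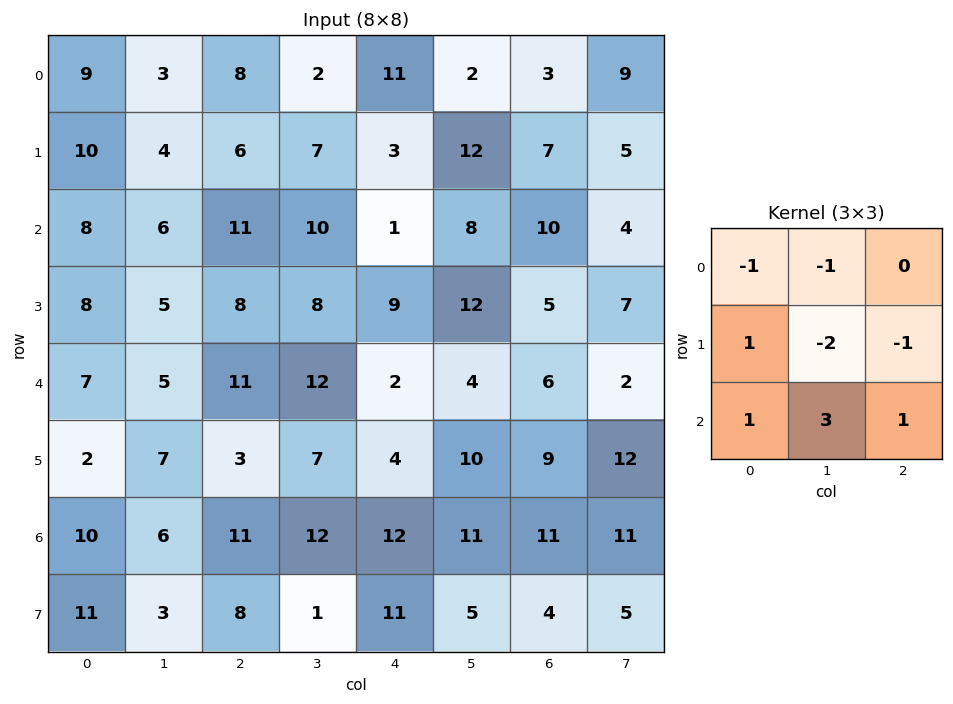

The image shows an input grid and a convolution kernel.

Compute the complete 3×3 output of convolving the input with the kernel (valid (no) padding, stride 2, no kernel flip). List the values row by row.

Output[0,0]: The receptive field on the input at this output position is [9 3 8 / 10 4 6 / 8 6 11]. Elementwise product with the kernel and sum: 9·-1 + 3·-1 + 10·1 + 4·-2 + 6·-1 + 8·1 + 6·3 + 11·1.

21 21 -6
9 11 -9
12 21 25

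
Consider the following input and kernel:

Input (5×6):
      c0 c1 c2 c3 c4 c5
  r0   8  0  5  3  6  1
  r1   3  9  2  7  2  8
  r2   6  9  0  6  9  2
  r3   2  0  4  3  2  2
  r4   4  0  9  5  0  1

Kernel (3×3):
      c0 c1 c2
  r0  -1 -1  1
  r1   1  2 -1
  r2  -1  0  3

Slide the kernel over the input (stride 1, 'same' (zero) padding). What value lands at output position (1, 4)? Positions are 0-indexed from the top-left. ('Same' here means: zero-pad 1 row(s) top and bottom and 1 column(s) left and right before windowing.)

-5

The receptive field on the zero-padded input at this output position is [3 6 1 / 7 2 8 / 6 9 2]. Elementwise product with the kernel and sum: 3·-1 + 6·-1 + 1·1 + 7·1 + 2·2 + 8·-1 + 6·-1 + 2·3.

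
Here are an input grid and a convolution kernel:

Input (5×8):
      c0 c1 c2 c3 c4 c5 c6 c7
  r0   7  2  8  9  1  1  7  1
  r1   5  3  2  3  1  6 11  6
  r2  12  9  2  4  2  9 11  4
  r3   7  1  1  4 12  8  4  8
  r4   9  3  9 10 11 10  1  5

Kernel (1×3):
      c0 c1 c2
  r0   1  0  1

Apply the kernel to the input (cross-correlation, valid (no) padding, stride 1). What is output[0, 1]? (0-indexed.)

11

The receptive field on the input at this output position is [2 8 9]. Elementwise product with the kernel and sum: 2·1 + 9·1.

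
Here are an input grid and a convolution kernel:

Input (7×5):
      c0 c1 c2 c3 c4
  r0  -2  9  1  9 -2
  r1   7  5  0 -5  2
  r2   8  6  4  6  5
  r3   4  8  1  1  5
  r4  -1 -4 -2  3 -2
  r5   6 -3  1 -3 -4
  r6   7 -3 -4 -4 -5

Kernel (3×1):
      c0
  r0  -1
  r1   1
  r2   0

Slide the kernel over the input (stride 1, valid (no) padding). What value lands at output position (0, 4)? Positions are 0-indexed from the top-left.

The receptive field on the input at this output position is [-2 / 2 / 5]. Elementwise product with the kernel and sum: -2·-1 + 2·1.

4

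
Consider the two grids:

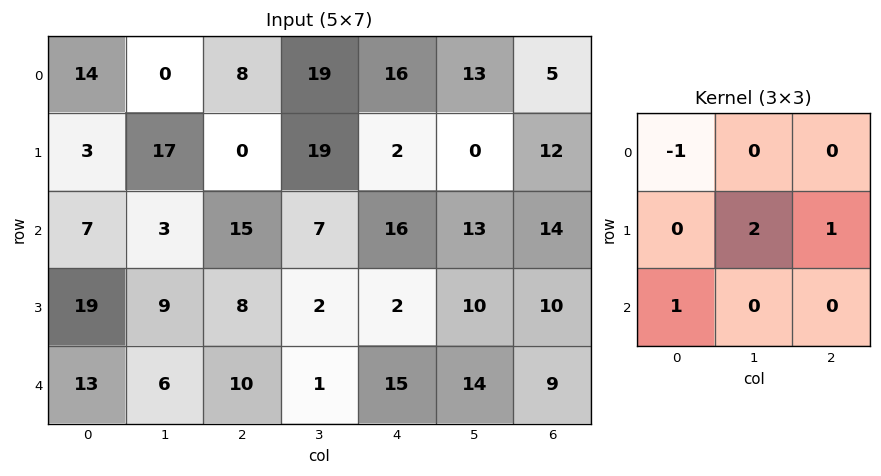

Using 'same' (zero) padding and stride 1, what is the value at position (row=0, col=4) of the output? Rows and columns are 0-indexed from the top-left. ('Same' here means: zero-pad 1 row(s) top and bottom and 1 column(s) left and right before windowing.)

The receptive field on the zero-padded input at this output position is [0 0 0 / 19 16 13 / 19 2 0]. Elementwise product with the kernel and sum: 0·-1 + 16·2 + 13·1 + 19·1.

64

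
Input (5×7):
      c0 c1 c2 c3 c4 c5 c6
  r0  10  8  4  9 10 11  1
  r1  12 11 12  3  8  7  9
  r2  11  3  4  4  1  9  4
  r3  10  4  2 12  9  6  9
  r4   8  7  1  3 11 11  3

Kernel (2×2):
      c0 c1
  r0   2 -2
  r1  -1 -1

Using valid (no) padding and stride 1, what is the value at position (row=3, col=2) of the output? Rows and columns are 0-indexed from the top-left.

The receptive field on the input at this output position is [2 12 / 1 3]. Elementwise product with the kernel and sum: 2·2 + 12·-2 + 1·-1 + 3·-1.

-24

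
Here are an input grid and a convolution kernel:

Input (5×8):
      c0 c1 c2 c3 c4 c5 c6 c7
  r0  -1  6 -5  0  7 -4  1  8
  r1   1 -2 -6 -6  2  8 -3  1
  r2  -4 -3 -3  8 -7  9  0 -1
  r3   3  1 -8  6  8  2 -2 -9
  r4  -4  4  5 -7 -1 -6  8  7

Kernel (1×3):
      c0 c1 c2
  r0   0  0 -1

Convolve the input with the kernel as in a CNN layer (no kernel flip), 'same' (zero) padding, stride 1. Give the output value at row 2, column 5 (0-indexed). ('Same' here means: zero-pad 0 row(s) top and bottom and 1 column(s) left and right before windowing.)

The receptive field on the zero-padded input at this output position is [-7 9 0]. Elementwise product with the kernel and sum: 0·-1.

0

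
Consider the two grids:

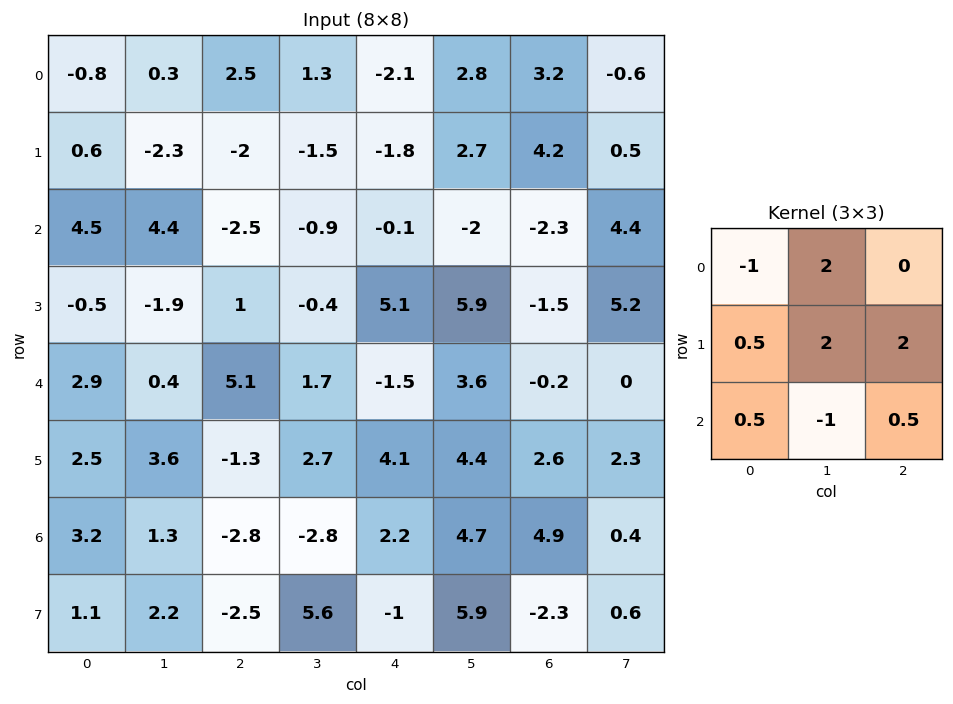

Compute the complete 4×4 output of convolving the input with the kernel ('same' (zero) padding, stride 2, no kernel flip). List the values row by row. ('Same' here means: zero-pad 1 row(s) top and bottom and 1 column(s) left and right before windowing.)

-2.75 7.85 4.45 4
18.55 -8.45 -9.1 15.95
4.9 22.15 15.1 -6.75
14 -10.35 24.65 19.3

Output[0,0]: The receptive field on the zero-padded input at this output position is [0 0 0 / 0 -0.8 0.3 / 0 0.6 -2.3]. Elementwise product with the kernel and sum: 0·-1 + 0·2 + 0·0.5 + -0.8·2 + 0.3·2 + 0·0.5 + 0.6·-1 + -2.3·0.5.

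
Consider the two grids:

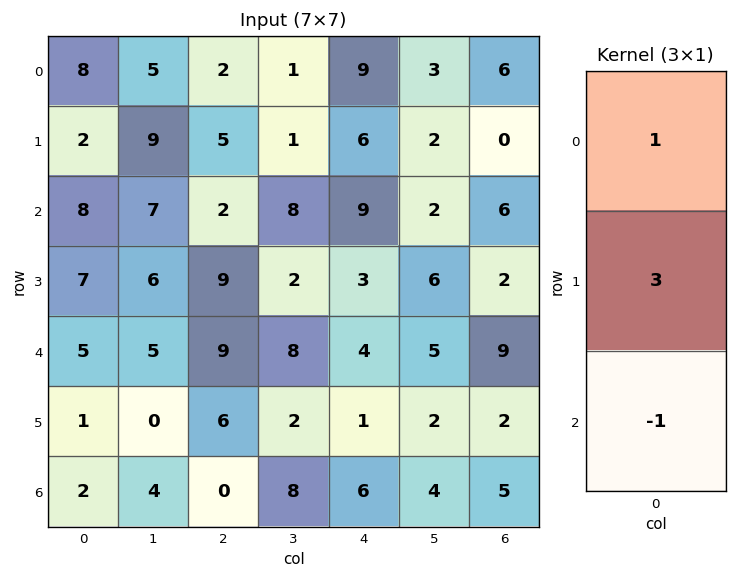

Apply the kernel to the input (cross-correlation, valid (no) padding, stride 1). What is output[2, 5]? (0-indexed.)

15

The receptive field on the input at this output position is [2 / 6 / 5]. Elementwise product with the kernel and sum: 2·1 + 6·3 + 5·-1.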